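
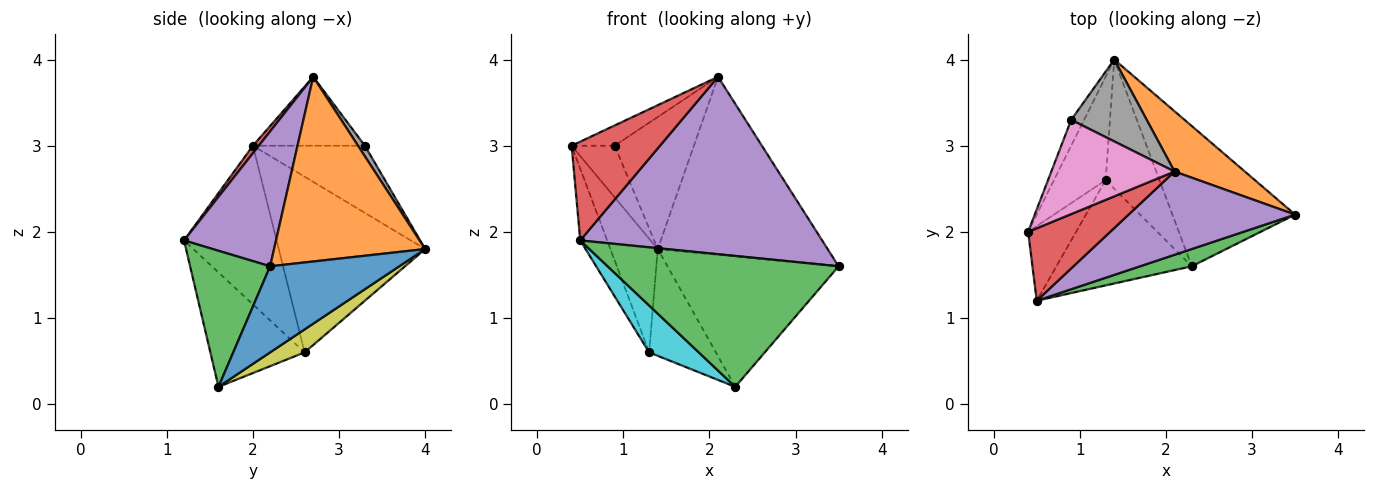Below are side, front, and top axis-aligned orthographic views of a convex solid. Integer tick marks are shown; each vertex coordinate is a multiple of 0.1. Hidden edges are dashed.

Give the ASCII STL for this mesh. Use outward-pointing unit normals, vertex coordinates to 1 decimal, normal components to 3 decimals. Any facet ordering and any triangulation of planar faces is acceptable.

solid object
 facet normal 0.457 0.606 -0.651
  outer loop
   vertex 2.3 1.6 0.2
   vertex 1.4 4.0 1.8
   vertex 3.5 2.2 1.6
  endloop
 endfacet
 facet normal 0.644 0.724 0.245
  outer loop
   vertex 2.1 2.7 3.8
   vertex 3.5 2.2 1.6
   vertex 1.4 4.0 1.8
  endloop
 endfacet
 facet normal 0.325 -0.938 0.123
  outer loop
   vertex 0.5 1.2 1.9
   vertex 2.3 1.6 0.2
   vertex 3.5 2.2 1.6
  endloop
 endfacet
 facet normal 0.054 -0.805 0.591
  outer loop
   vertex 0.5 1.2 1.9
   vertex 2.1 2.7 3.8
   vertex 0.4 2.0 3.0
  endloop
 endfacet
 facet normal 0.325 -0.856 0.402
  outer loop
   vertex 0.5 1.2 1.9
   vertex 3.5 2.2 1.6
   vertex 2.1 2.7 3.8
  endloop
 endfacet
 facet normal -0.919 0.353 -0.177
  outer loop
   vertex 0.9 3.3 3.0
   vertex 1.4 4.0 1.8
   vertex 0.4 2.0 3.0
  endloop
 endfacet
 facet normal -0.480 0.184 0.858
  outer loop
   vertex 0.9 3.3 3.0
   vertex 0.4 2.0 3.0
   vertex 2.1 2.7 3.8
  endloop
 endfacet
 facet normal 0.074 0.848 0.525
  outer loop
   vertex 0.9 3.3 3.0
   vertex 2.1 2.7 3.8
   vertex 1.4 4.0 1.8
  endloop
 endfacet
 facet normal 0.312 0.605 -0.732
  outer loop
   vertex 1.3 2.6 0.6
   vertex 1.4 4.0 1.8
   vertex 2.3 1.6 0.2
  endloop
 endfacet
 facet normal -0.611 -0.322 -0.723
  outer loop
   vertex 1.3 2.6 0.6
   vertex 2.3 1.6 0.2
   vertex 0.5 1.2 1.9
  endloop
 endfacet
 facet normal -0.916 0.296 -0.269
  outer loop
   vertex 1.3 2.6 0.6
   vertex 0.4 2.0 3.0
   vertex 1.4 4.0 1.8
  endloop
 endfacet
 facet normal -0.922 0.268 -0.279
  outer loop
   vertex 1.3 2.6 0.6
   vertex 0.5 1.2 1.9
   vertex 0.4 2.0 3.0
  endloop
 endfacet
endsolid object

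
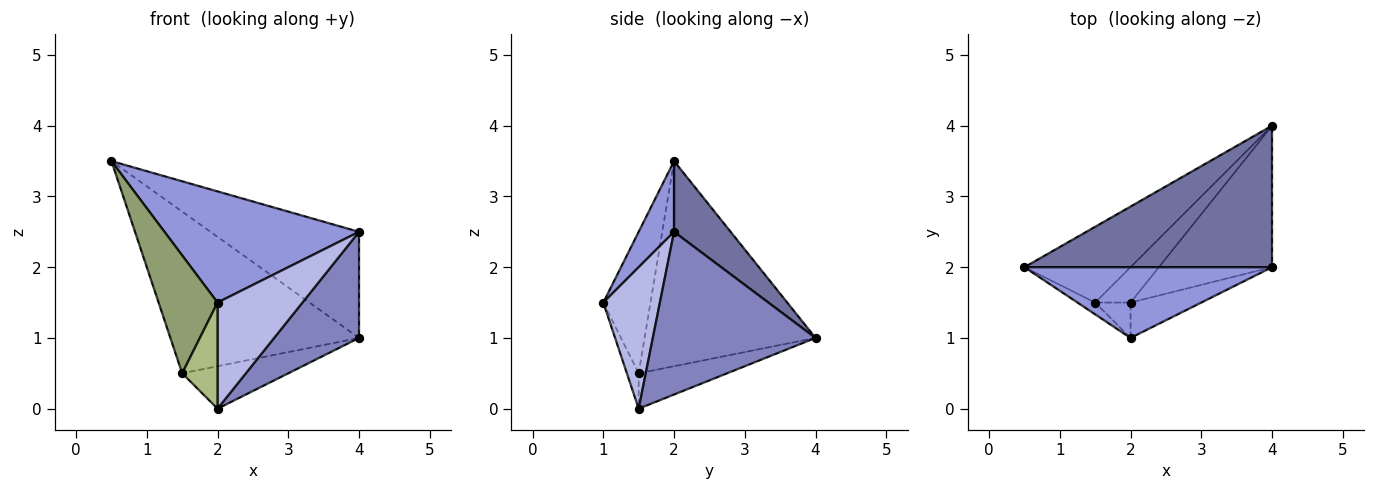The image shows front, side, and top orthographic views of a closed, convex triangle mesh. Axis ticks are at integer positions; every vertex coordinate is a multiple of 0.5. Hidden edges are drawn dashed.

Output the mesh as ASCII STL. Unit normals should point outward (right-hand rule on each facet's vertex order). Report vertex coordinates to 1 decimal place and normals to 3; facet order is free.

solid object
 facet normal 0.223 0.585 0.780
  outer loop
   vertex 4.0 4.0 1.0
   vertex 0.5 2.0 3.5
   vertex 4.0 2.0 2.5
  endloop
 endfacet
 facet normal 0.755 -0.394 -0.525
  outer loop
   vertex 2.0 1.5 0.0
   vertex 4.0 4.0 1.0
   vertex 4.0 2.0 2.5
  endloop
 endfacet
 facet normal 0.152 -0.834 0.531
  outer loop
   vertex 2.0 1.0 1.5
   vertex 4.0 2.0 2.5
   vertex 0.5 2.0 3.5
  endloop
 endfacet
 facet normal 0.535 -0.802 -0.267
  outer loop
   vertex 2.0 1.0 1.5
   vertex 2.0 1.5 0.0
   vertex 4.0 2.0 2.5
  endloop
 endfacet
 facet normal -0.623 -0.778 -0.078
  outer loop
   vertex 1.5 1.5 0.5
   vertex 2.0 1.0 1.5
   vertex 0.5 2.0 3.5
  endloop
 endfacet
 facet normal -0.302 -0.905 -0.302
  outer loop
   vertex 1.5 1.5 0.5
   vertex 2.0 1.5 0.0
   vertex 2.0 1.0 1.5
  endloop
 endfacet
 facet normal -0.634 0.700 -0.328
  outer loop
   vertex 1.5 1.5 0.5
   vertex 0.5 2.0 3.5
   vertex 4.0 4.0 1.0
  endloop
 endfacet
 facet normal -0.539 0.647 -0.539
  outer loop
   vertex 1.5 1.5 0.5
   vertex 4.0 4.0 1.0
   vertex 2.0 1.5 0.0
  endloop
 endfacet
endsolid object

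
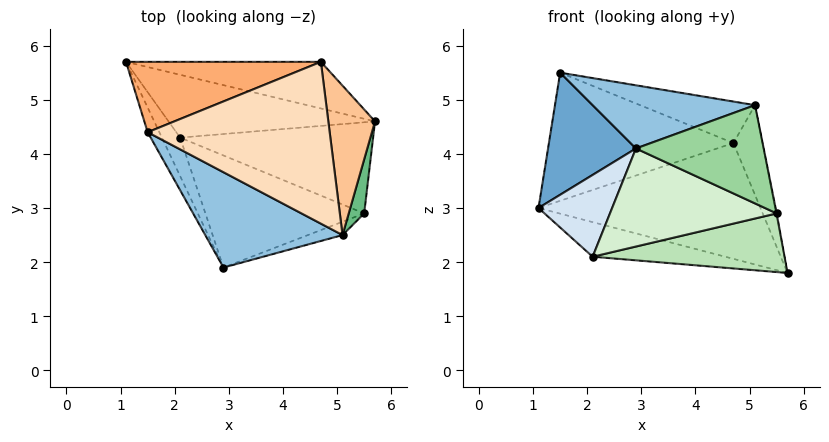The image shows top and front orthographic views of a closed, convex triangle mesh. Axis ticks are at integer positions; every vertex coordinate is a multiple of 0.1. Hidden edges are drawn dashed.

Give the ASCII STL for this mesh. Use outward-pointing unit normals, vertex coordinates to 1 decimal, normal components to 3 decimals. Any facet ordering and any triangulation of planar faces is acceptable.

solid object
 facet normal -0.890 -0.448 -0.090
  outer loop
   vertex 1.5 4.4 5.5
   vertex 1.1 5.7 3.0
   vertex 2.9 1.9 4.1
  endloop
 endfacet
 facet normal -0.151 -0.546 0.824
  outer loop
   vertex 5.1 2.5 4.9
   vertex 1.5 4.4 5.5
   vertex 2.9 1.9 4.1
  endloop
 endfacet
 facet normal -0.112 0.479 -0.870
  outer loop
   vertex 2.1 4.3 2.1
   vertex 1.1 5.7 3.0
   vertex 5.7 4.6 1.8
  endloop
 endfacet
 facet normal -0.855 -0.469 -0.221
  outer loop
   vertex 2.1 4.3 2.1
   vertex 2.9 1.9 4.1
   vertex 1.1 5.7 3.0
  endloop
 endfacet
 facet normal 0.123 0.921 -0.370
  outer loop
   vertex 4.7 5.7 4.2
   vertex 5.7 4.6 1.8
   vertex 1.1 5.7 3.0
  endloop
 endfacet
 facet normal -0.158 0.865 0.475
  outer loop
   vertex 4.7 5.7 4.2
   vertex 1.1 5.7 3.0
   vertex 1.5 4.4 5.5
  endloop
 endfacet
 facet normal 0.934 0.184 0.305
  outer loop
   vertex 4.7 5.7 4.2
   vertex 5.1 2.5 4.9
   vertex 5.7 4.6 1.8
  endloop
 endfacet
 facet normal 0.281 0.238 0.930
  outer loop
   vertex 4.7 5.7 4.2
   vertex 1.5 4.4 5.5
   vertex 5.1 2.5 4.9
  endloop
 endfacet
 facet normal 0.980 0.013 0.199
  outer loop
   vertex 5.5 2.9 2.9
   vertex 5.7 4.6 1.8
   vertex 5.1 2.5 4.9
  endloop
 endfacet
 facet normal 0.304 -0.944 -0.128
  outer loop
   vertex 5.5 2.9 2.9
   vertex 5.1 2.5 4.9
   vertex 2.9 1.9 4.1
  endloop
 endfacet
 facet normal -0.025 -0.541 -0.841
  outer loop
   vertex 5.5 2.9 2.9
   vertex 2.1 4.3 2.1
   vertex 5.7 4.6 1.8
  endloop
 endfacet
 facet normal -0.094 -0.656 -0.749
  outer loop
   vertex 5.5 2.9 2.9
   vertex 2.9 1.9 4.1
   vertex 2.1 4.3 2.1
  endloop
 endfacet
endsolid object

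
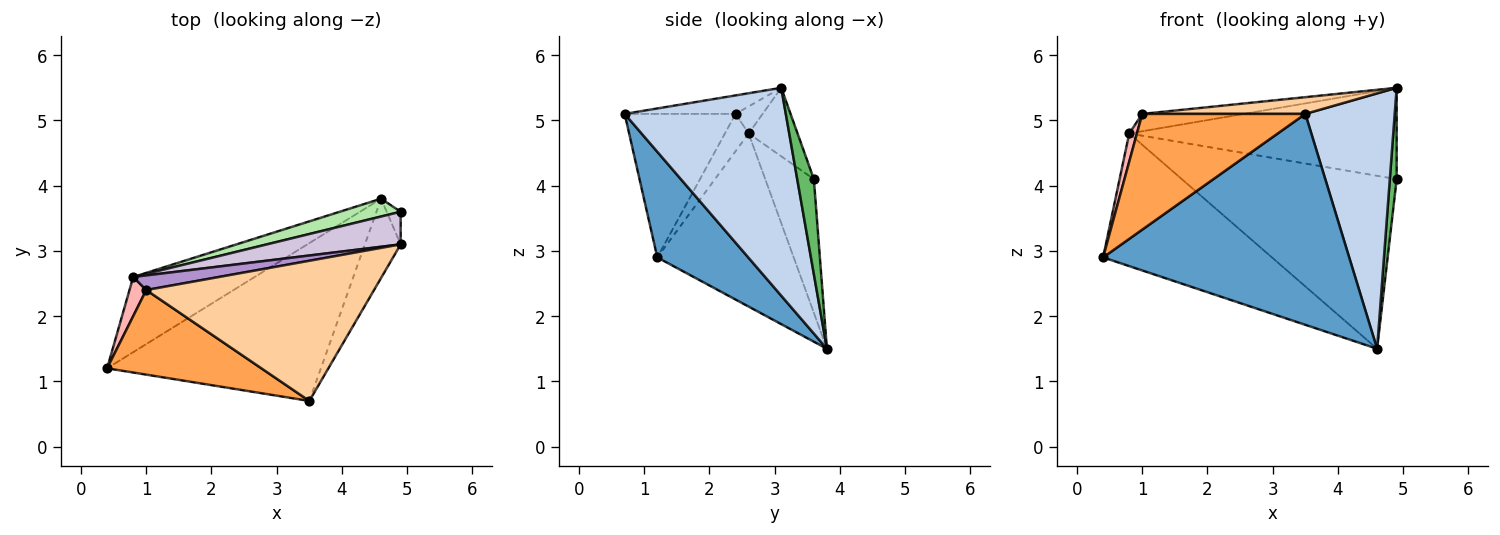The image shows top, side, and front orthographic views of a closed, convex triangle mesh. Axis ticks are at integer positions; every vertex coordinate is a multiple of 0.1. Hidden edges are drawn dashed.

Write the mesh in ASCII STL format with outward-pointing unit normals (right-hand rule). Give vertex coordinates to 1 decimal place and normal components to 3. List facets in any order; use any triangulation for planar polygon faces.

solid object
 facet normal 0.284 -0.768 -0.574
  outer loop
   vertex 4.6 3.8 1.5
   vertex 3.5 0.7 5.1
   vertex 0.4 1.2 2.9
  endloop
 endfacet
 facet normal 0.865 -0.480 -0.149
  outer loop
   vertex 4.6 3.8 1.5
   vertex 4.9 3.1 5.5
   vertex 3.5 0.7 5.1
  endloop
 endfacet
 facet normal -0.481 -0.708 0.517
  outer loop
   vertex 1.0 2.4 5.1
   vertex 0.4 1.2 2.9
   vertex 3.5 0.7 5.1
  endloop
 endfacet
 facet normal -0.080 -0.118 0.990
  outer loop
   vertex 1.0 2.4 5.1
   vertex 3.5 0.7 5.1
   vertex 4.9 3.1 5.5
  endloop
 endfacet
 facet normal 0.916 -0.377 -0.135
  outer loop
   vertex 4.9 3.6 4.1
   vertex 4.9 3.1 5.5
   vertex 4.6 3.8 1.5
  endloop
 endfacet
 facet normal -0.220 0.970 0.100
  outer loop
   vertex 0.8 2.6 4.8
   vertex 4.9 3.6 4.1
   vertex 4.6 3.8 1.5
  endloop
 endfacet
 facet normal -0.575 0.712 -0.403
  outer loop
   vertex 0.8 2.6 4.8
   vertex 4.6 3.8 1.5
   vertex 0.4 1.2 2.9
  endloop
 endfacet
 facet normal -0.874 -0.284 0.393
  outer loop
   vertex 0.8 2.6 4.8
   vertex 0.4 1.2 2.9
   vertex 1.0 2.4 5.1
  endloop
 endfacet
 facet normal -0.199 0.749 0.632
  outer loop
   vertex 0.8 2.6 4.8
   vertex 1.0 2.4 5.1
   vertex 4.9 3.1 5.5
  endloop
 endfacet
 facet normal -0.170 0.928 0.331
  outer loop
   vertex 0.8 2.6 4.8
   vertex 4.9 3.1 5.5
   vertex 4.9 3.6 4.1
  endloop
 endfacet
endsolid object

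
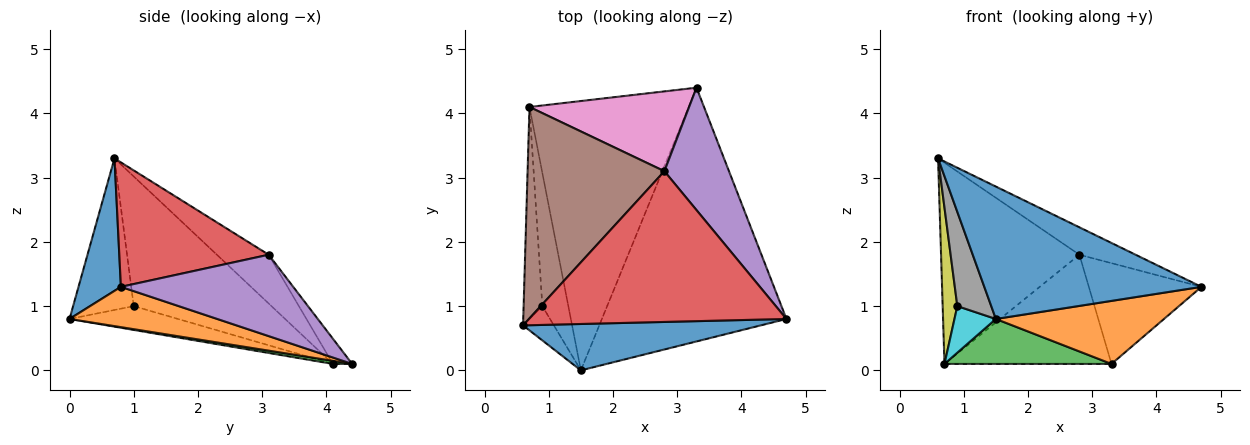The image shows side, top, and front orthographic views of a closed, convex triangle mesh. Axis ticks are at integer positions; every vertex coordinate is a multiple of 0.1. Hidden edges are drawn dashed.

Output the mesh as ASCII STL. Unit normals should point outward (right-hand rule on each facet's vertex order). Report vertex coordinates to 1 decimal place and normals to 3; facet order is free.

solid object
 facet normal 0.181 -0.928 0.325
  outer loop
   vertex 1.5 0.0 0.8
   vertex 4.7 0.8 1.3
   vertex 0.6 0.7 3.3
  endloop
 endfacet
 facet normal 0.207 -0.236 -0.949
  outer loop
   vertex 1.5 0.0 0.8
   vertex 3.3 4.4 0.1
   vertex 4.7 0.8 1.3
  endloop
 endfacet
 facet normal 0.019 -0.165 -0.986
  outer loop
   vertex 0.7 4.1 0.1
   vertex 3.3 4.4 0.1
   vertex 1.5 0.0 0.8
  endloop
 endfacet
 facet normal 0.429 0.162 0.888
  outer loop
   vertex 2.8 3.1 1.8
   vertex 0.6 0.7 3.3
   vertex 4.7 0.8 1.3
  endloop
 endfacet
 facet normal 0.697 0.456 0.553
  outer loop
   vertex 2.8 3.1 1.8
   vertex 4.7 0.8 1.3
   vertex 3.3 4.4 0.1
  endloop
 endfacet
 facet normal -0.250 0.667 0.701
  outer loop
   vertex 2.8 3.1 1.8
   vertex 0.7 4.1 0.1
   vertex 0.6 0.7 3.3
  endloop
 endfacet
 facet normal -0.093 0.804 0.587
  outer loop
   vertex 2.8 3.1 1.8
   vertex 3.3 4.4 0.1
   vertex 0.7 4.1 0.1
  endloop
 endfacet
 facet normal -0.859 -0.481 -0.175
  outer loop
   vertex 0.9 1.0 1.0
   vertex 1.5 0.0 0.8
   vertex 0.6 0.7 3.3
  endloop
 endfacet
 facet normal -0.984 -0.105 -0.142
  outer loop
   vertex 0.9 1.0 1.0
   vertex 0.6 0.7 3.3
   vertex 0.7 4.1 0.1
  endloop
 endfacet
 facet normal -0.654 -0.250 -0.714
  outer loop
   vertex 0.9 1.0 1.0
   vertex 0.7 4.1 0.1
   vertex 1.5 0.0 0.8
  endloop
 endfacet
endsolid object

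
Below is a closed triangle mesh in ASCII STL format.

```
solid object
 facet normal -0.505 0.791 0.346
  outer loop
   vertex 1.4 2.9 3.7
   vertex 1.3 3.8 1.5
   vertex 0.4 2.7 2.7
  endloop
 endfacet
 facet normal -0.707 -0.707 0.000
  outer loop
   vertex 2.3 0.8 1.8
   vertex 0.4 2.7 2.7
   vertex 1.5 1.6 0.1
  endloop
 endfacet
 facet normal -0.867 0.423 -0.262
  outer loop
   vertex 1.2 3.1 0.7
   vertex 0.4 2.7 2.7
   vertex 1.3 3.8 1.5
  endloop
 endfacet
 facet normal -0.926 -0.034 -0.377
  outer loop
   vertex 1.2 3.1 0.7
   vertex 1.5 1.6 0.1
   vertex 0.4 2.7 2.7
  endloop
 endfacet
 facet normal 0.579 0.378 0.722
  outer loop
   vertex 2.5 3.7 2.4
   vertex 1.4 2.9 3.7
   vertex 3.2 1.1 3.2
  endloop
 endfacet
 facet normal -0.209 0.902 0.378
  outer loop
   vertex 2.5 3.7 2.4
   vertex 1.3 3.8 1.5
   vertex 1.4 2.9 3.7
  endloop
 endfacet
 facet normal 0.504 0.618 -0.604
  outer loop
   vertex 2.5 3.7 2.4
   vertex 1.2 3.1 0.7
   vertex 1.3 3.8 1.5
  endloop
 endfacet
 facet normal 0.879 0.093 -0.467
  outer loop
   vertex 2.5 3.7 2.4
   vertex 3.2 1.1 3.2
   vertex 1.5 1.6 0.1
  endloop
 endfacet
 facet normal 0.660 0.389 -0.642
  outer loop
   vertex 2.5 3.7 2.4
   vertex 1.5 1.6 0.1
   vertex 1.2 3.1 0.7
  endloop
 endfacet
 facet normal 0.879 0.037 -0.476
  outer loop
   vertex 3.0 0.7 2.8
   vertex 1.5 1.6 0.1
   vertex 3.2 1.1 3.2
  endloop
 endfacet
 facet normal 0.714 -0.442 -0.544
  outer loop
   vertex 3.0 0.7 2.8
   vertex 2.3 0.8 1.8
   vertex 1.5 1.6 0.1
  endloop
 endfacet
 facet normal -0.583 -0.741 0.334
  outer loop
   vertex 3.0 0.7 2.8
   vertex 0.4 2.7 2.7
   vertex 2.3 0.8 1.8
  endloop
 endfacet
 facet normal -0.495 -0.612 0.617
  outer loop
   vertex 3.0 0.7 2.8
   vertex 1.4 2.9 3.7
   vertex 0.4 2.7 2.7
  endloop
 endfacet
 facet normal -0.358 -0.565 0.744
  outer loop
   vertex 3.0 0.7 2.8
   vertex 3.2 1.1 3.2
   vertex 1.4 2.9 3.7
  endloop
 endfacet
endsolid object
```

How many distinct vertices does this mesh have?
9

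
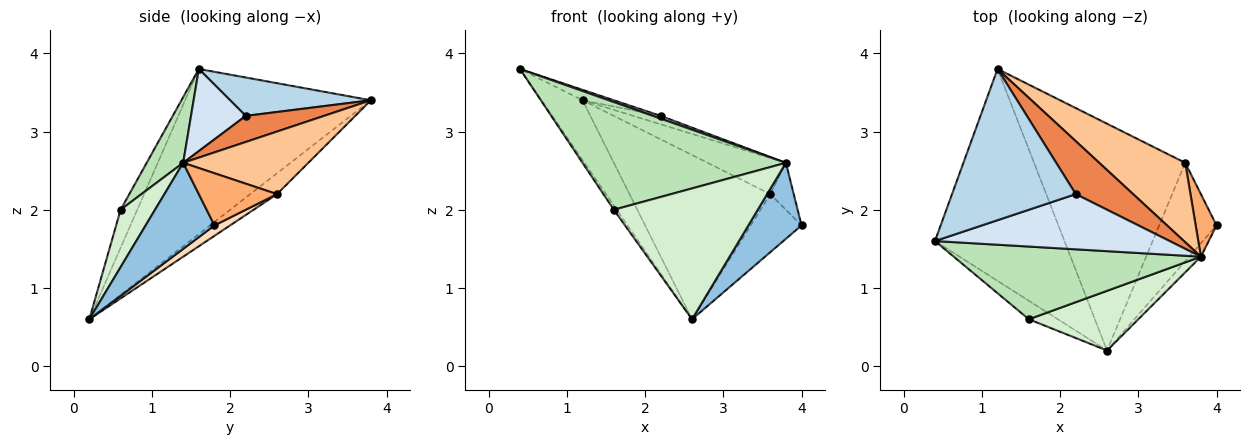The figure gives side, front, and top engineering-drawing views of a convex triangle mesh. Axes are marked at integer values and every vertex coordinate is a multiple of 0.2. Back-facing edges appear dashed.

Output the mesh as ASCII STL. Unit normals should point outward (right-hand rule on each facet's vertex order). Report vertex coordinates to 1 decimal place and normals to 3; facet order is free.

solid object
 facet normal -0.775 0.171 -0.608
  outer loop
   vertex 2.6 0.2 0.6
   vertex 0.4 1.6 3.8
   vertex 1.2 3.8 3.4
  endloop
 endfacet
 facet normal 0.787 -0.608 -0.107
  outer loop
   vertex 3.8 1.4 2.6
   vertex 2.6 0.2 0.6
   vertex 4.0 1.8 1.8
  endloop
 endfacet
 facet normal 0.296 0.066 0.953
  outer loop
   vertex 2.2 2.2 3.2
   vertex 1.2 3.8 3.4
   vertex 0.4 1.6 3.8
  endloop
 endfacet
 facet normal 0.330 -0.047 0.943
  outer loop
   vertex 2.2 2.2 3.2
   vertex 0.4 1.6 3.8
   vertex 3.8 1.4 2.6
  endloop
 endfacet
 facet normal 0.410 0.143 0.901
  outer loop
   vertex 2.2 2.2 3.2
   vertex 3.8 1.4 2.6
   vertex 1.2 3.8 3.4
  endloop
 endfacet
 facet normal 0.894 0.268 0.358
  outer loop
   vertex 3.6 2.6 2.2
   vertex 3.8 1.4 2.6
   vertex 4.0 1.8 1.8
  endloop
 endfacet
 facet normal 0.552 0.345 0.759
  outer loop
   vertex 3.6 2.6 2.2
   vertex 1.2 3.8 3.4
   vertex 3.8 1.4 2.6
  endloop
 endfacet
 facet normal 0.155 0.503 -0.851
  outer loop
   vertex 3.6 2.6 2.2
   vertex 4.0 1.8 1.8
   vertex 2.6 0.2 0.6
  endloop
 endfacet
 facet normal -0.111 0.583 -0.805
  outer loop
   vertex 3.6 2.6 2.2
   vertex 2.6 0.2 0.6
   vertex 1.2 3.8 3.4
  endloop
 endfacet
 facet normal -0.787 0.139 -0.602
  outer loop
   vertex 1.6 0.6 2.0
   vertex 0.4 1.6 3.8
   vertex 2.6 0.2 0.6
  endloop
 endfacet
 facet normal 0.147 -0.820 0.554
  outer loop
   vertex 1.6 0.6 2.0
   vertex 3.8 1.4 2.6
   vertex 0.4 1.6 3.8
  endloop
 endfacet
 facet normal 0.213 -0.889 0.406
  outer loop
   vertex 1.6 0.6 2.0
   vertex 2.6 0.2 0.6
   vertex 3.8 1.4 2.6
  endloop
 endfacet
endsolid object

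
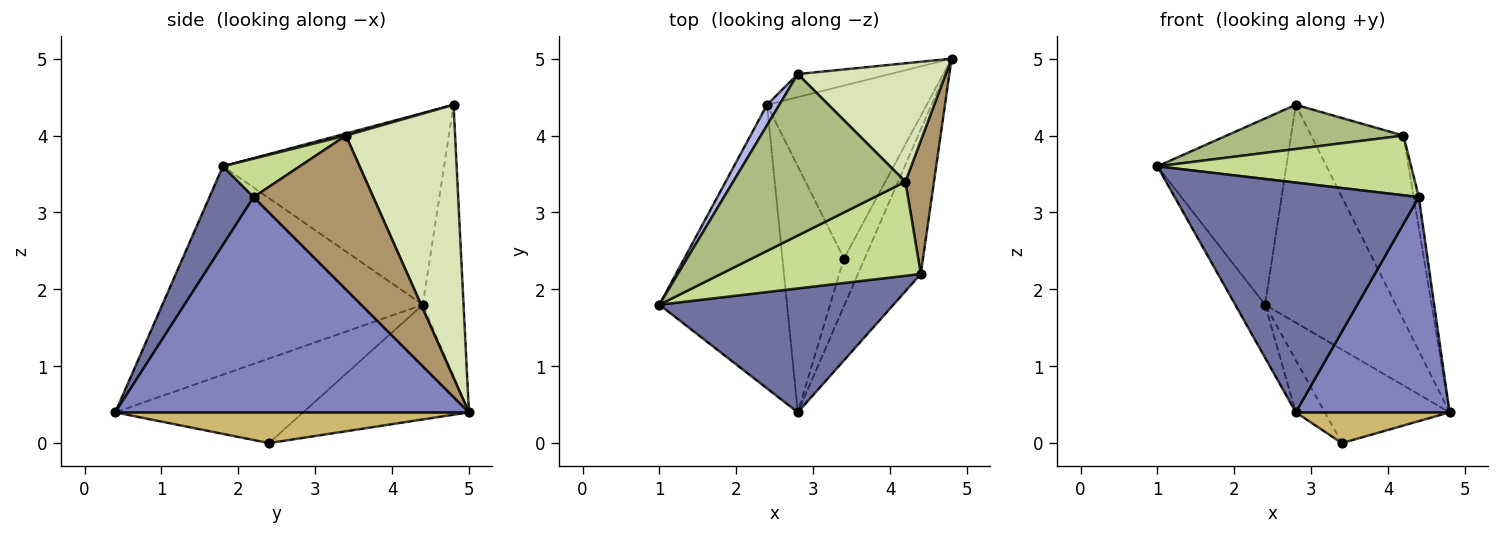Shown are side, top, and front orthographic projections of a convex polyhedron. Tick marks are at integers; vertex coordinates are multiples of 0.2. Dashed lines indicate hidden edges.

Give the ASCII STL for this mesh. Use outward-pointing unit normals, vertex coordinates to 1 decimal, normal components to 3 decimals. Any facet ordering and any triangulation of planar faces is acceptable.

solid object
 facet normal 0.157 -0.869 0.469
  outer loop
   vertex 4.4 2.2 3.2
   vertex 1.0 1.8 3.6
   vertex 2.8 0.4 0.4
  endloop
 endfacet
 facet normal 0.886 -0.385 -0.259
  outer loop
   vertex 4.4 2.2 3.2
   vertex 2.8 0.4 0.4
   vertex 4.8 5.0 0.4
  endloop
 endfacet
 facet normal -0.849 0.097 -0.520
  outer loop
   vertex 2.4 4.4 1.8
   vertex 2.8 0.4 0.4
   vertex 1.0 1.8 3.6
  endloop
 endfacet
 facet normal -0.863 0.503 0.055
  outer loop
   vertex 2.4 4.4 1.8
   vertex 1.0 1.8 3.6
   vertex 2.8 4.8 4.4
  endloop
 endfacet
 facet normal -0.296 0.950 -0.101
  outer loop
   vertex 2.4 4.4 1.8
   vertex 2.8 4.8 4.4
   vertex 4.8 5.0 0.4
  endloop
 endfacet
 facet normal 0.011 -0.264 0.964
  outer loop
   vertex 4.2 3.4 4.0
   vertex 2.8 4.8 4.4
   vertex 1.0 1.8 3.6
  endloop
 endfacet
 facet normal 0.160 -0.529 0.833
  outer loop
   vertex 4.2 3.4 4.0
   vertex 1.0 1.8 3.6
   vertex 4.4 2.2 3.2
  endloop
 endfacet
 facet normal 0.706 0.596 0.383
  outer loop
   vertex 4.2 3.4 4.0
   vertex 4.8 5.0 0.4
   vertex 2.8 4.8 4.4
  endloop
 endfacet
 facet normal 0.982 0.042 0.182
  outer loop
   vertex 4.2 3.4 4.0
   vertex 4.4 2.2 3.2
   vertex 4.8 5.0 0.4
  endloop
 endfacet
 facet normal 0.780 -0.339 -0.526
  outer loop
   vertex 3.4 2.4 0.0
   vertex 4.8 5.0 0.4
   vertex 2.8 0.4 0.4
  endloop
 endfacet
 facet normal -0.534 0.402 -0.744
  outer loop
   vertex 3.4 2.4 0.0
   vertex 2.4 4.4 1.8
   vertex 4.8 5.0 0.4
  endloop
 endfacet
 facet normal -0.802 0.124 -0.584
  outer loop
   vertex 3.4 2.4 0.0
   vertex 2.8 0.4 0.4
   vertex 2.4 4.4 1.8
  endloop
 endfacet
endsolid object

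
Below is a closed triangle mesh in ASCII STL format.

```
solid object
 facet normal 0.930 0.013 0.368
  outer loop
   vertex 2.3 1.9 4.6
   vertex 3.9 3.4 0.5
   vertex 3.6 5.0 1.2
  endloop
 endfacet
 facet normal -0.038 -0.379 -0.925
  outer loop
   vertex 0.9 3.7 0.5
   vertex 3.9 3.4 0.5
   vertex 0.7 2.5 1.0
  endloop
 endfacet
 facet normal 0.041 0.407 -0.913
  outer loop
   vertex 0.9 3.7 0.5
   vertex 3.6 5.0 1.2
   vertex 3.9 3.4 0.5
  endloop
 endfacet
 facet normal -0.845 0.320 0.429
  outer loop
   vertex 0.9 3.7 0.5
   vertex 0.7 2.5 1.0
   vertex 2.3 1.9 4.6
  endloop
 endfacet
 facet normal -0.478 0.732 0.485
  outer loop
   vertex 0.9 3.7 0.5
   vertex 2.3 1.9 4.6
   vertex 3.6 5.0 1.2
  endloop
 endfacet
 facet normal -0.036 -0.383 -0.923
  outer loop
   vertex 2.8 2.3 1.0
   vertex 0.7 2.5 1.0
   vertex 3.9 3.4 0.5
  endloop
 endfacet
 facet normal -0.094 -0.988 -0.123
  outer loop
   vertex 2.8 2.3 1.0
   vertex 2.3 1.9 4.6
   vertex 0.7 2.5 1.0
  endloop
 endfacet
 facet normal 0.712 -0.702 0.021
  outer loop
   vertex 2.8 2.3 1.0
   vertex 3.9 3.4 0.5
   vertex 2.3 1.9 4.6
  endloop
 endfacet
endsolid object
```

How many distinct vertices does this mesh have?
6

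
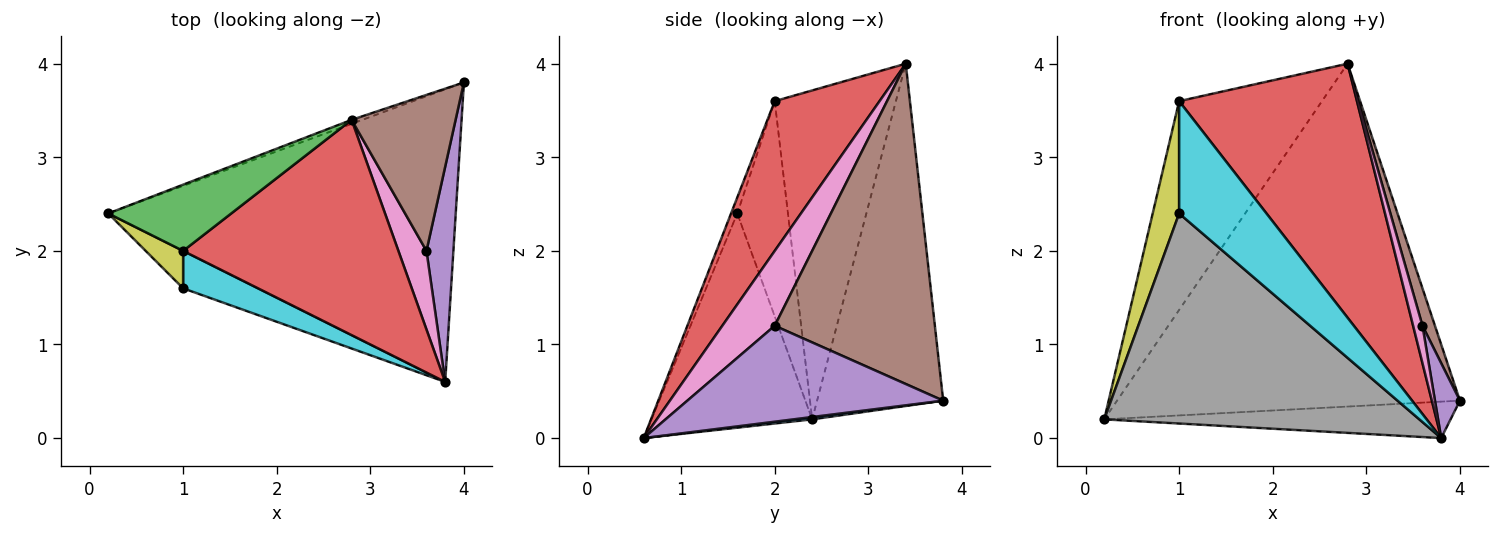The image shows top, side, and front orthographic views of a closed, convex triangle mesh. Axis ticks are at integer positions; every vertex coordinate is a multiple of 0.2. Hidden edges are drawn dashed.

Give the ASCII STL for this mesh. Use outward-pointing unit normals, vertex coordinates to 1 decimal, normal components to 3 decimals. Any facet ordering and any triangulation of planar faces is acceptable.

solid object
 facet normal 0.007 0.124 -0.992
  outer loop
   vertex 3.8 0.6 0.0
   vertex 0.2 2.4 0.2
   vertex 4.0 3.8 0.4
  endloop
 endfacet
 facet normal -0.345 0.938 -0.011
  outer loop
   vertex 2.8 3.4 4.0
   vertex 4.0 3.8 0.4
   vertex 0.2 2.4 0.2
  endloop
 endfacet
 facet normal -0.629 0.741 0.235
  outer loop
   vertex 1.0 2.0 3.6
   vertex 2.8 3.4 4.0
   vertex 0.2 2.4 0.2
  endloop
 endfacet
 facet normal 0.410 -0.696 0.590
  outer loop
   vertex 1.0 2.0 3.6
   vertex 3.8 0.6 0.0
   vertex 2.8 3.4 4.0
  endloop
 endfacet
 facet normal 0.959 -0.094 0.269
  outer loop
   vertex 3.6 2.0 1.2
   vertex 3.8 0.6 0.0
   vertex 4.0 3.8 0.4
  endloop
 endfacet
 facet normal 0.949 -0.074 0.308
  outer loop
   vertex 3.6 2.0 1.2
   vertex 4.0 3.8 0.4
   vertex 2.8 3.4 4.0
  endloop
 endfacet
 facet normal 0.924 -0.165 0.346
  outer loop
   vertex 3.6 2.0 1.2
   vertex 2.8 3.4 4.0
   vertex 3.8 0.6 0.0
  endloop
 endfacet
 facet normal -0.449 -0.880 -0.157
  outer loop
   vertex 1.0 1.6 2.4
   vertex 0.2 2.4 0.2
   vertex 3.8 0.6 0.0
  endloop
 endfacet
 facet normal -0.876 -0.457 0.152
  outer loop
   vertex 1.0 1.6 2.4
   vertex 1.0 2.0 3.6
   vertex 0.2 2.4 0.2
  endloop
 endfacet
 facet normal -0.068 -0.947 0.316
  outer loop
   vertex 1.0 1.6 2.4
   vertex 3.8 0.6 0.0
   vertex 1.0 2.0 3.6
  endloop
 endfacet
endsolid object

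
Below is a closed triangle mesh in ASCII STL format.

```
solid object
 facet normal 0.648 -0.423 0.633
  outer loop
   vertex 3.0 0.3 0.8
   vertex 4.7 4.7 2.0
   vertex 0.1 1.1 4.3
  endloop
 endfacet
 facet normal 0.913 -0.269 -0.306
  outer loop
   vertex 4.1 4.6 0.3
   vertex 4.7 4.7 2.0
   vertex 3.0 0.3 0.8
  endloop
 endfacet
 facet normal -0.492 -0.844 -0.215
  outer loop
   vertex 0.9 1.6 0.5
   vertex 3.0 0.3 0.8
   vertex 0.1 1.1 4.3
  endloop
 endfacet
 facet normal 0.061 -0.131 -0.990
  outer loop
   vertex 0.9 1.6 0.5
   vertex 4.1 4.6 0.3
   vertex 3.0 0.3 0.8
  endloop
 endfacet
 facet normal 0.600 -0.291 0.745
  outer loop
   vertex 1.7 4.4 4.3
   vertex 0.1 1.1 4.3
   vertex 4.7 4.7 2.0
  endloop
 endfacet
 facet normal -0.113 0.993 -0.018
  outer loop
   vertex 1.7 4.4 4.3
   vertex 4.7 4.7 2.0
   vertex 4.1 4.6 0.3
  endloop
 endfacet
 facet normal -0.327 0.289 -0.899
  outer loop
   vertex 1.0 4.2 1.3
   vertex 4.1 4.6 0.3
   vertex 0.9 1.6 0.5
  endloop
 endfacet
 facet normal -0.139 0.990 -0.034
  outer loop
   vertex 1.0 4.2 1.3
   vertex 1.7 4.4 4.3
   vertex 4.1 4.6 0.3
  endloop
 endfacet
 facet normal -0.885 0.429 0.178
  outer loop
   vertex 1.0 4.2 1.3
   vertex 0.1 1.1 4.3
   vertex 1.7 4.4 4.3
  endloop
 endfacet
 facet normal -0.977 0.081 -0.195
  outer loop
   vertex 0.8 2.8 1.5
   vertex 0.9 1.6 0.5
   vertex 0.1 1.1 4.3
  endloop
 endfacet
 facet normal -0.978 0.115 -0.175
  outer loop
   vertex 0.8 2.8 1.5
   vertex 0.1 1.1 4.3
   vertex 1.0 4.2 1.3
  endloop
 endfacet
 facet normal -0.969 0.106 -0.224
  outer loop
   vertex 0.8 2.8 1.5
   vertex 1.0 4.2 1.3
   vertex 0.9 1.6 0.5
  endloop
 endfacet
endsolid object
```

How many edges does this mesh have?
18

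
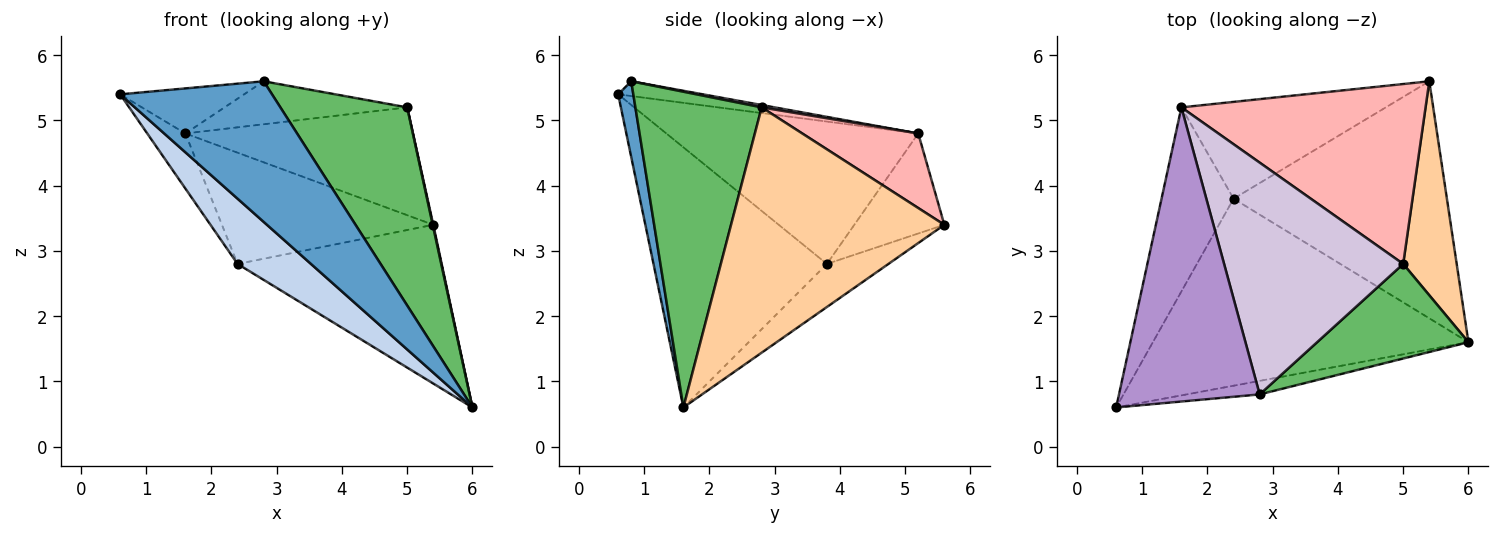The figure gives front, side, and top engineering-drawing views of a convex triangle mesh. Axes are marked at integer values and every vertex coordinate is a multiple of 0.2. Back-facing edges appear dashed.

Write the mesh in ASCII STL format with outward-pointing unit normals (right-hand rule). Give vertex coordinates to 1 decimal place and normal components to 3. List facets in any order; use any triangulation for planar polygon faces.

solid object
 facet normal 0.099 -0.991 -0.095
  outer loop
   vertex 2.8 0.8 5.6
   vertex 0.6 0.6 5.4
   vertex 6.0 1.6 0.6
  endloop
 endfacet
 facet normal -0.614 -0.260 -0.745
  outer loop
   vertex 2.4 3.8 2.8
   vertex 6.0 1.6 0.6
   vertex 0.6 0.6 5.4
  endloop
 endfacet
 facet normal -0.165 0.549 -0.819
  outer loop
   vertex 2.4 3.8 2.8
   vertex 5.4 5.6 3.4
   vertex 6.0 1.6 0.6
  endloop
 endfacet
 facet normal 0.977 -0.003 0.213
  outer loop
   vertex 5.0 2.8 5.2
   vertex 6.0 1.6 0.6
   vertex 5.4 5.6 3.4
  endloop
 endfacet
 facet normal 0.668 -0.671 0.320
  outer loop
   vertex 5.0 2.8 5.2
   vertex 2.8 0.8 5.6
   vertex 6.0 1.6 0.6
  endloop
 endfacet
 facet normal -0.884 0.134 -0.447
  outer loop
   vertex 1.6 5.2 4.8
   vertex 2.4 3.8 2.8
   vertex 0.6 0.6 5.4
  endloop
 endfacet
 facet normal -0.306 0.718 -0.625
  outer loop
   vertex 1.6 5.2 4.8
   vertex 5.4 5.6 3.4
   vertex 2.4 3.8 2.8
  endloop
 endfacet
 facet normal 0.253 0.497 0.830
  outer loop
   vertex 1.6 5.2 4.8
   vertex 5.0 2.8 5.2
   vertex 5.4 5.6 3.4
  endloop
 endfacet
 facet normal -0.103 0.151 0.983
  outer loop
   vertex 1.6 5.2 4.8
   vertex 0.6 0.6 5.4
   vertex 2.8 0.8 5.6
  endloop
 endfacet
 facet normal 0.013 0.182 0.983
  outer loop
   vertex 1.6 5.2 4.8
   vertex 2.8 0.8 5.6
   vertex 5.0 2.8 5.2
  endloop
 endfacet
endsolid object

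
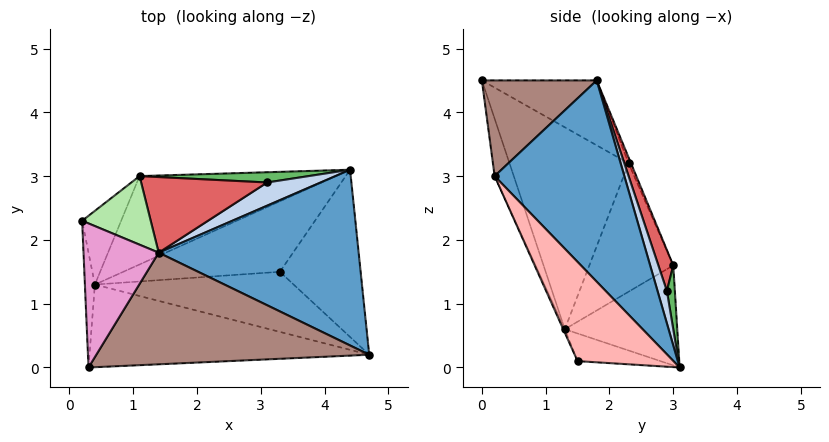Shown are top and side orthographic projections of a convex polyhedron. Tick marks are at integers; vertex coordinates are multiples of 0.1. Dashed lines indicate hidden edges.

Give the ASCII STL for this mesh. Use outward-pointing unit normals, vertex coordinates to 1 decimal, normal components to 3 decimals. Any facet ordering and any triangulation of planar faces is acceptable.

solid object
 facet normal 0.553 0.626 0.550
  outer loop
   vertex 1.4 1.8 4.5
   vertex 4.7 0.2 3.0
   vertex 4.4 3.1 0.0
  endloop
 endfacet
 facet normal 0.255 0.870 0.422
  outer loop
   vertex 3.1 2.9 1.2
   vertex 1.4 1.8 4.5
   vertex 4.4 3.1 0.0
  endloop
 endfacet
 facet normal -0.833 0.492 -0.253
  outer loop
   vertex 1.1 3.0 1.6
   vertex 0.4 1.3 0.6
   vertex 0.2 2.3 3.2
  endloop
 endfacet
 facet normal -0.370 0.579 -0.726
  outer loop
   vertex 1.1 3.0 1.6
   vertex 4.4 3.1 0.0
   vertex 0.4 1.3 0.6
  endloop
 endfacet
 facet normal 0.102 0.957 0.270
  outer loop
   vertex 1.1 3.0 1.6
   vertex 3.1 2.9 1.2
   vertex 4.4 3.1 0.0
  endloop
 endfacet
 facet normal -0.033 0.922 0.385
  outer loop
   vertex 1.1 3.0 1.6
   vertex 0.2 2.3 3.2
   vertex 1.4 1.8 4.5
  endloop
 endfacet
 facet normal 0.120 0.922 0.369
  outer loop
   vertex 1.1 3.0 1.6
   vertex 1.4 1.8 4.5
   vertex 3.1 2.9 1.2
  endloop
 endfacet
 facet normal 0.673 -0.497 -0.548
  outer loop
   vertex 3.3 1.5 0.1
   vertex 4.4 3.1 0.0
   vertex 4.7 0.2 3.0
  endloop
 endfacet
 facet normal -0.007 -0.914 -0.406
  outer loop
   vertex 3.3 1.5 0.1
   vertex 4.7 0.2 3.0
   vertex 0.4 1.3 0.6
  endloop
 endfacet
 facet normal -0.173 0.058 -0.983
  outer loop
   vertex 3.3 1.5 0.1
   vertex 0.4 1.3 0.6
   vertex 4.4 3.1 0.0
  endloop
 endfacet
 facet normal 0.324 -0.198 0.925
  outer loop
   vertex 0.3 0.0 4.5
   vertex 4.7 0.2 3.0
   vertex 1.4 1.8 4.5
  endloop
 endfacet
 facet normal -0.065 -0.946 -0.317
  outer loop
   vertex 0.3 0.0 4.5
   vertex 0.4 1.3 0.6
   vertex 4.7 0.2 3.0
  endloop
 endfacet
 facet normal -0.607 0.371 0.703
  outer loop
   vertex 0.3 0.0 4.5
   vertex 1.4 1.8 4.5
   vertex 0.2 2.3 3.2
  endloop
 endfacet
 facet normal -0.996 -0.071 -0.049
  outer loop
   vertex 0.3 0.0 4.5
   vertex 0.2 2.3 3.2
   vertex 0.4 1.3 0.6
  endloop
 endfacet
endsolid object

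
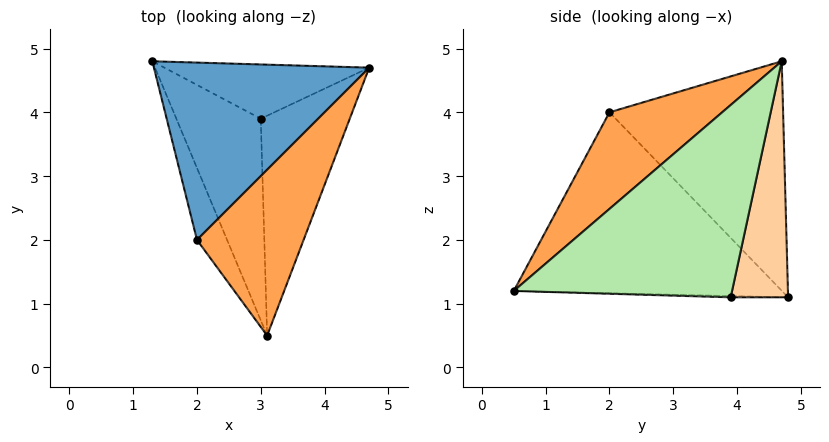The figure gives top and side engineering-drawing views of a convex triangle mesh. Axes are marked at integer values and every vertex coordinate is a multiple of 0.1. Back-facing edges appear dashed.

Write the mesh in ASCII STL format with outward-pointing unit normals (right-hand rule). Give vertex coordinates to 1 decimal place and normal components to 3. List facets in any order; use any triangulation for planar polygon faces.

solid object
 facet normal -0.645 0.466 0.606
  outer loop
   vertex 2.0 2.0 4.0
   vertex 4.7 4.7 4.8
   vertex 1.3 4.8 1.1
  endloop
 endfacet
 facet normal -0.911 -0.385 -0.152
  outer loop
   vertex 2.0 2.0 4.0
   vertex 1.3 4.8 1.1
   vertex 3.1 0.5 1.2
  endloop
 endfacet
 facet normal 0.501 -0.665 0.553
  outer loop
   vertex 2.0 2.0 4.0
   vertex 3.1 0.5 1.2
   vertex 4.7 4.7 4.8
  endloop
 endfacet
 facet normal 0.434 0.819 -0.376
  outer loop
   vertex 3.0 3.9 1.1
   vertex 1.3 4.8 1.1
   vertex 4.7 4.7 4.8
  endloop
 endfacet
 facet normal -0.016 -0.030 -0.999
  outer loop
   vertex 3.0 3.9 1.1
   vertex 3.1 0.5 1.2
   vertex 1.3 4.8 1.1
  endloop
 endfacet
 facet normal 0.907 0.014 -0.420
  outer loop
   vertex 3.0 3.9 1.1
   vertex 4.7 4.7 4.8
   vertex 3.1 0.5 1.2
  endloop
 endfacet
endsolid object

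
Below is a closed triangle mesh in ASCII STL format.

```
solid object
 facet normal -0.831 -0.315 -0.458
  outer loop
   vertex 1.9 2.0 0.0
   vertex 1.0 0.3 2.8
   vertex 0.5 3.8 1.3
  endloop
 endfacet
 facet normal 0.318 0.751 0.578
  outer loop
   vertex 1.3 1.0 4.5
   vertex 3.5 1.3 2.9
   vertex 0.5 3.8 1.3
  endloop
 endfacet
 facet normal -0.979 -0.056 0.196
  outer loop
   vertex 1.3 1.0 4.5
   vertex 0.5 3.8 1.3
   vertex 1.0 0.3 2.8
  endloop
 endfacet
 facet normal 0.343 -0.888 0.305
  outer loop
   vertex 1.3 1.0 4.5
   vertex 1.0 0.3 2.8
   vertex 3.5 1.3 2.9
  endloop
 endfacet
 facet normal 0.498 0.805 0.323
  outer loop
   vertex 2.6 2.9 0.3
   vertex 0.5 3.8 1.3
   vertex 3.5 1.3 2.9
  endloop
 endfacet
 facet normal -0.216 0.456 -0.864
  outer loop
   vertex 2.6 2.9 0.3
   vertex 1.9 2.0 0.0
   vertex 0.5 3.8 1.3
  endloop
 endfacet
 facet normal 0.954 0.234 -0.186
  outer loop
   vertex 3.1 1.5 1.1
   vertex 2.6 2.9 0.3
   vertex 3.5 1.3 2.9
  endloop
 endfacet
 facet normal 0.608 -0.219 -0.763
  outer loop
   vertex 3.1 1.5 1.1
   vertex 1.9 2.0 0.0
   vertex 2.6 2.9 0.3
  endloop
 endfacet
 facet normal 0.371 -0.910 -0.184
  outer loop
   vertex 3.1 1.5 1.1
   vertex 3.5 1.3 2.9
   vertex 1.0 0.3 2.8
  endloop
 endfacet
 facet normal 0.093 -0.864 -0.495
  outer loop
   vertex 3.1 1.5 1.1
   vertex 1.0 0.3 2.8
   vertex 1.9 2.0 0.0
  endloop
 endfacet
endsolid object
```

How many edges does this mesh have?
15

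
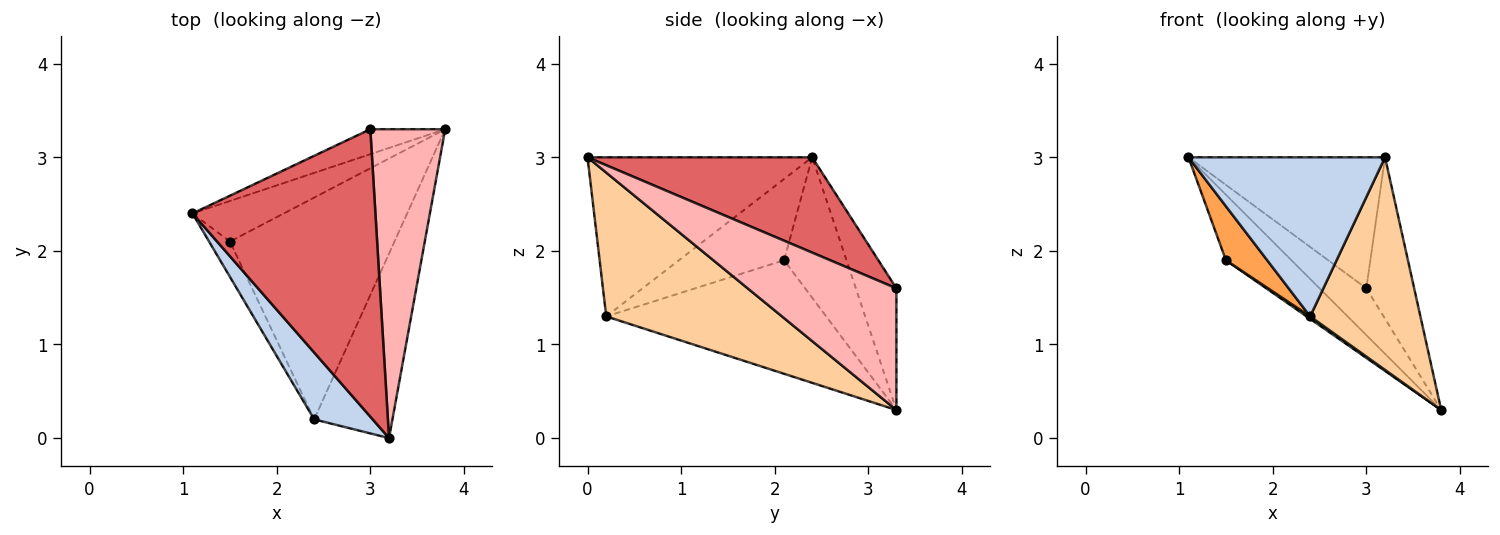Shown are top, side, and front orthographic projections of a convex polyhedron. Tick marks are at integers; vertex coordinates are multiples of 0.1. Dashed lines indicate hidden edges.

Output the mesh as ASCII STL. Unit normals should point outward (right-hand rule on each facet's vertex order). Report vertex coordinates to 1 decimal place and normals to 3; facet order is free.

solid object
 facet normal -0.629 0.661 -0.409
  outer loop
   vertex 1.5 2.1 1.9
   vertex 1.1 2.4 3.0
   vertex 3.8 3.3 0.3
  endloop
 endfacet
 facet normal -0.725 -0.635 0.267
  outer loop
   vertex 2.4 0.2 1.3
   vertex 3.2 0.0 3.0
   vertex 1.1 2.4 3.0
  endloop
 endfacet
 facet normal -0.905 -0.356 -0.232
  outer loop
   vertex 2.4 0.2 1.3
   vertex 1.1 2.4 3.0
   vertex 1.5 2.1 1.9
  endloop
 endfacet
 facet normal 0.769 -0.483 -0.419
  outer loop
   vertex 2.4 0.2 1.3
   vertex 3.8 3.3 0.3
   vertex 3.2 0.0 3.0
  endloop
 endfacet
 facet normal -0.568 -0.009 -0.823
  outer loop
   vertex 2.4 0.2 1.3
   vertex 1.5 2.1 1.9
   vertex 3.8 3.3 0.3
  endloop
 endfacet
 facet normal -0.607 0.701 -0.374
  outer loop
   vertex 3.0 3.3 1.6
   vertex 3.8 3.3 0.3
   vertex 1.1 2.4 3.0
  endloop
 endfacet
 facet normal 0.428 0.375 0.822
  outer loop
   vertex 3.0 3.3 1.6
   vertex 1.1 2.4 3.0
   vertex 3.2 0.0 3.0
  endloop
 endfacet
 facet normal 0.821 0.264 0.505
  outer loop
   vertex 3.0 3.3 1.6
   vertex 3.2 0.0 3.0
   vertex 3.8 3.3 0.3
  endloop
 endfacet
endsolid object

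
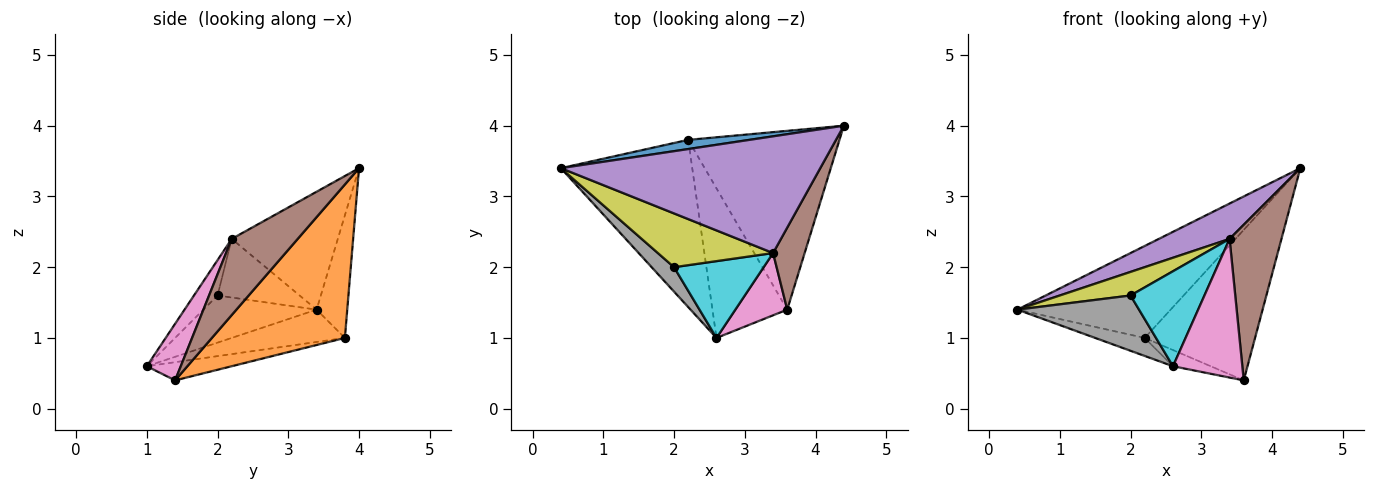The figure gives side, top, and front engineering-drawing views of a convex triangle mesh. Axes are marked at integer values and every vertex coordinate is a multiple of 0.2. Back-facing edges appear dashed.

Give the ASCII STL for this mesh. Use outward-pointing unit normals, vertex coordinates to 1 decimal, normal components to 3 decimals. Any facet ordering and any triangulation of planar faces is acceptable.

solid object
 facet normal -0.195 0.976 0.098
  outer loop
   vertex 2.2 3.8 1.0
   vertex 0.4 3.4 1.4
   vertex 4.4 4.0 3.4
  endloop
 endfacet
 facet normal 0.613 0.509 -0.604
  outer loop
   vertex 2.2 3.8 1.0
   vertex 4.4 4.0 3.4
   vertex 3.6 1.4 0.4
  endloop
 endfacet
 facet normal -0.238 0.104 -0.966
  outer loop
   vertex 2.2 3.8 1.0
   vertex 2.6 1.0 0.6
   vertex 0.4 3.4 1.4
  endloop
 endfacet
 facet normal -0.235 0.104 -0.966
  outer loop
   vertex 2.2 3.8 1.0
   vertex 3.6 1.4 0.4
   vertex 2.6 1.0 0.6
  endloop
 endfacet
 facet normal -0.399 -0.266 0.878
  outer loop
   vertex 3.4 2.2 2.4
   vertex 4.4 4.0 3.4
   vertex 0.4 3.4 1.4
  endloop
 endfacet
 facet normal 0.748 -0.587 0.310
  outer loop
   vertex 3.4 2.2 2.4
   vertex 3.6 1.4 0.4
   vertex 4.4 4.0 3.4
  endloop
 endfacet
 facet normal 0.408 -0.833 0.374
  outer loop
   vertex 3.4 2.2 2.4
   vertex 2.6 1.0 0.6
   vertex 3.6 1.4 0.4
  endloop
 endfacet
 facet normal -0.648 -0.697 0.308
  outer loop
   vertex 2.0 2.0 1.6
   vertex 0.4 3.4 1.4
   vertex 2.6 1.0 0.6
  endloop
 endfacet
 facet normal -0.422 -0.364 0.830
  outer loop
   vertex 2.0 2.0 1.6
   vertex 3.4 2.2 2.4
   vertex 0.4 3.4 1.4
  endloop
 endfacet
 facet normal -0.241 -0.755 0.610
  outer loop
   vertex 2.0 2.0 1.6
   vertex 2.6 1.0 0.6
   vertex 3.4 2.2 2.4
  endloop
 endfacet
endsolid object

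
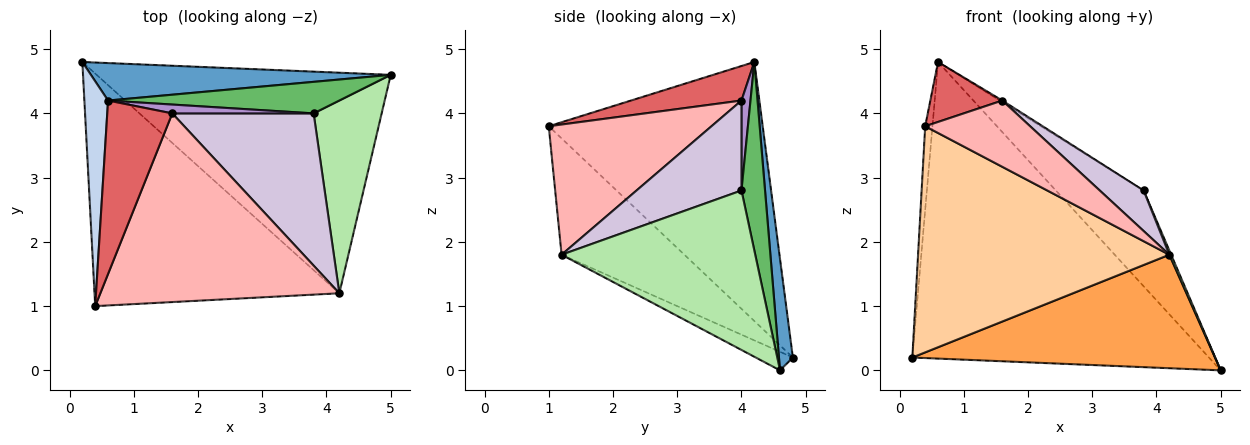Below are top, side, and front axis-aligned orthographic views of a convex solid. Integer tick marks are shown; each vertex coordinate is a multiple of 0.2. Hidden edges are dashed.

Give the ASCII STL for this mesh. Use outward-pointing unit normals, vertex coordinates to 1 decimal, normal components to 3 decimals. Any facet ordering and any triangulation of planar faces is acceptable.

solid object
 facet normal 0.047 0.991 0.125
  outer loop
   vertex 0.6 4.2 4.8
   vertex 5.0 4.6 0.0
   vertex 0.2 4.8 0.2
  endloop
 endfacet
 facet normal -0.995 0.034 0.091
  outer loop
   vertex 0.6 4.2 4.8
   vertex 0.2 4.8 0.2
   vertex 0.4 1.0 3.8
  endloop
 endfacet
 facet normal -0.056 -0.457 -0.888
  outer loop
   vertex 4.2 1.2 1.8
   vertex 0.2 4.8 0.2
   vertex 5.0 4.6 0.0
  endloop
 endfacet
 facet normal -0.322 -0.660 -0.679
  outer loop
   vertex 4.2 1.2 1.8
   vertex 0.4 1.0 3.8
   vertex 0.2 4.8 0.2
  endloop
 endfacet
 facet normal 0.247 0.920 0.303
  outer loop
   vertex 3.8 4.0 2.8
   vertex 5.0 4.6 0.0
   vertex 0.6 4.2 4.8
  endloop
 endfacet
 facet normal 0.920 -0.009 0.392
  outer loop
   vertex 3.8 4.0 2.8
   vertex 4.2 1.2 1.8
   vertex 5.0 4.6 0.0
  endloop
 endfacet
 facet normal 0.448 -0.292 0.845
  outer loop
   vertex 1.6 4.0 4.2
   vertex 0.6 4.2 4.8
   vertex 0.4 1.0 3.8
  endloop
 endfacet
 facet normal 0.457 -0.295 0.839
  outer loop
   vertex 1.6 4.0 4.2
   vertex 0.4 1.0 3.8
   vertex 4.2 1.2 1.8
  endloop
 endfacet
 facet normal 0.531 0.152 0.834
  outer loop
   vertex 1.6 4.0 4.2
   vertex 3.8 4.0 2.8
   vertex 0.6 4.2 4.8
  endloop
 endfacet
 facet normal 0.524 -0.219 0.823
  outer loop
   vertex 1.6 4.0 4.2
   vertex 4.2 1.2 1.8
   vertex 3.8 4.0 2.8
  endloop
 endfacet
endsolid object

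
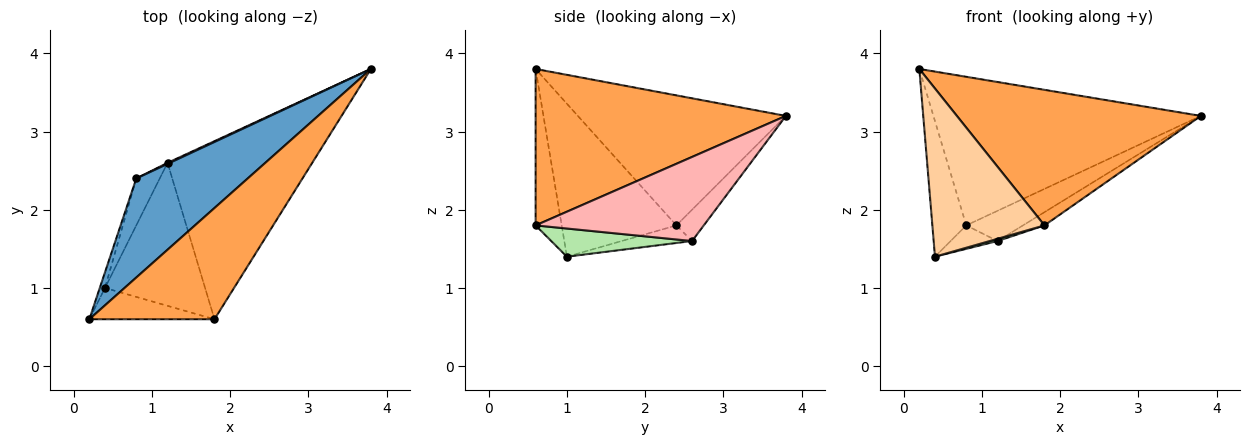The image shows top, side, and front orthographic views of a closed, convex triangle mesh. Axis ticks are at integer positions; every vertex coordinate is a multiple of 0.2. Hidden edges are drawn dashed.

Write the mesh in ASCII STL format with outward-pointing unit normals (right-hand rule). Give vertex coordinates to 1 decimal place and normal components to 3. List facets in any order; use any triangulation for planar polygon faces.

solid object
 facet normal -0.543 0.699 0.466
  outer loop
   vertex 0.8 2.4 1.8
   vertex 0.2 0.6 3.8
   vertex 3.8 3.8 3.2
  endloop
 endfacet
 facet normal -0.959 0.283 -0.033
  outer loop
   vertex 0.8 2.4 1.8
   vertex 0.4 1.0 1.4
   vertex 0.2 0.6 3.8
  endloop
 endfacet
 facet normal 0.621 -0.606 0.497
  outer loop
   vertex 1.8 0.6 1.8
   vertex 3.8 3.8 3.2
   vertex 0.2 0.6 3.8
  endloop
 endfacet
 facet normal -0.223 -0.958 -0.178
  outer loop
   vertex 1.8 0.6 1.8
   vertex 0.2 0.6 3.8
   vertex 0.4 1.0 1.4
  endloop
 endfacet
 facet normal -0.557 0.371 -0.743
  outer loop
   vertex 1.2 2.6 1.6
   vertex 0.4 1.0 1.4
   vertex 0.8 2.4 1.8
  endloop
 endfacet
 facet normal 0.271 -0.015 -0.963
  outer loop
   vertex 1.2 2.6 1.6
   vertex 1.8 0.6 1.8
   vertex 0.4 1.0 1.4
  endloop
 endfacet
 facet normal -0.435 0.900 0.031
  outer loop
   vertex 1.2 2.6 1.6
   vertex 0.8 2.4 1.8
   vertex 3.8 3.8 3.2
  endloop
 endfacet
 facet normal 0.501 0.064 -0.863
  outer loop
   vertex 1.2 2.6 1.6
   vertex 3.8 3.8 3.2
   vertex 1.8 0.6 1.8
  endloop
 endfacet
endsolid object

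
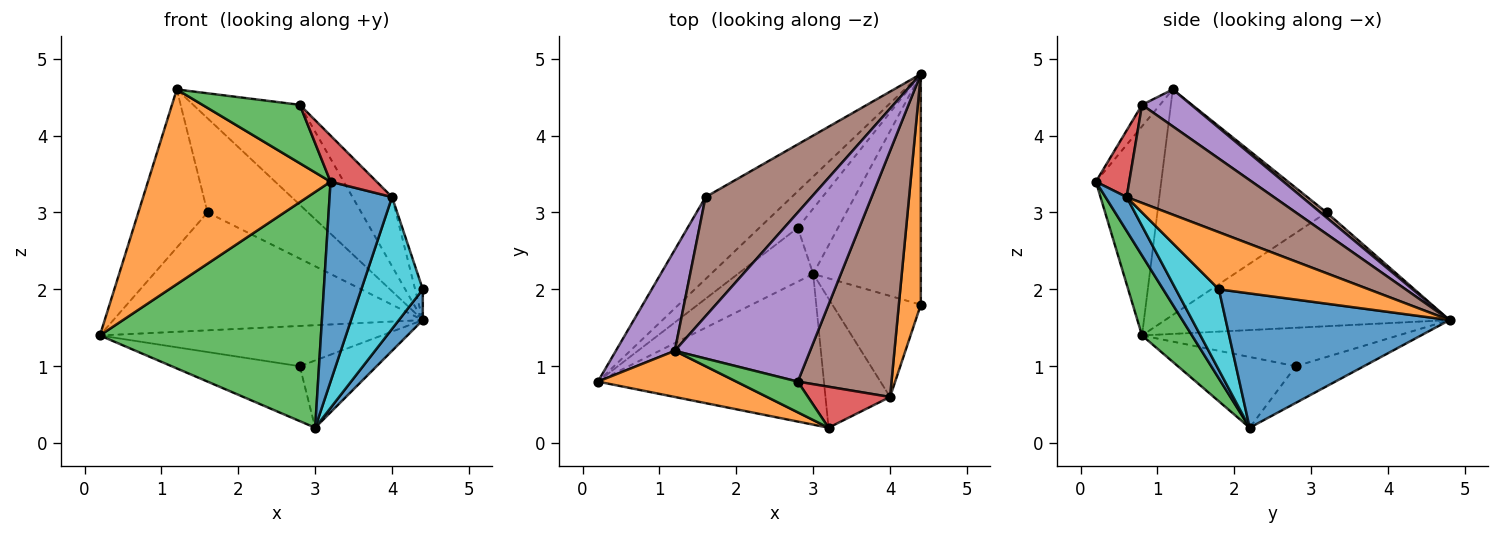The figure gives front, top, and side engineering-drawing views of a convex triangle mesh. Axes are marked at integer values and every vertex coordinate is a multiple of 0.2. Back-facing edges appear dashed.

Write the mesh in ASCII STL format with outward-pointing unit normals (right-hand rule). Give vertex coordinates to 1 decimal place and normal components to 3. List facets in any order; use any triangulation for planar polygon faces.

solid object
 facet normal 0.778 -0.083 -0.623
  outer loop
   vertex 3.0 2.2 0.2
   vertex 4.4 4.8 1.6
   vertex 4.4 1.8 2.0
  endloop
 endfacet
 facet normal -0.329 -0.919 0.218
  outer loop
   vertex 3.2 0.2 3.4
   vertex 1.2 1.2 4.6
   vertex 0.2 0.8 1.4
  endloop
 endfacet
 facet normal 0.187 -0.828 -0.529
  outer loop
   vertex 3.2 0.2 3.4
   vertex 0.2 0.8 1.4
   vertex 3.0 2.2 0.2
  endloop
 endfacet
 facet normal -0.602 0.655 -0.456
  outer loop
   vertex 1.6 3.2 3.0
   vertex 4.4 4.8 1.6
   vertex 0.2 0.8 1.4
  endloop
 endfacet
 facet normal -0.900 0.368 0.235
  outer loop
   vertex 1.6 3.2 3.0
   vertex 0.2 0.8 1.4
   vertex 1.2 1.2 4.6
  endloop
 endfacet
 facet normal 0.038 0.620 0.784
  outer loop
   vertex 1.6 3.2 3.0
   vertex 1.2 1.2 4.6
   vertex 4.4 4.8 1.6
  endloop
 endfacet
 facet normal -0.558 0.614 -0.558
  outer loop
   vertex 2.8 2.8 1.0
   vertex 0.2 0.8 1.4
   vertex 4.4 4.8 1.6
  endloop
 endfacet
 facet normal -0.549 0.597 -0.585
  outer loop
   vertex 2.8 2.8 1.0
   vertex 3.0 2.2 0.2
   vertex 0.2 0.8 1.4
  endloop
 endfacet
 facet normal -0.536 0.605 -0.588
  outer loop
   vertex 2.8 2.8 1.0
   vertex 4.4 4.8 1.6
   vertex 3.0 2.2 0.2
  endloop
 endfacet
 facet normal 0.486 -0.694 -0.532
  outer loop
   vertex 4.0 0.6 3.2
   vertex 3.0 2.2 0.2
   vertex 4.4 1.8 2.0
  endloop
 endfacet
 facet normal 0.273 -0.808 -0.522
  outer loop
   vertex 4.0 0.6 3.2
   vertex 3.2 0.2 3.4
   vertex 3.0 2.2 0.2
  endloop
 endfacet
 facet normal 0.932 0.048 0.359
  outer loop
   vertex 4.0 0.6 3.2
   vertex 4.4 1.8 2.0
   vertex 4.4 4.8 1.6
  endloop
 endfacet
 facet normal -0.161 -0.873 0.460
  outer loop
   vertex 2.8 0.8 4.4
   vertex 1.2 1.2 4.6
   vertex 3.2 0.2 3.4
  endloop
 endfacet
 facet normal 0.475 -0.658 0.585
  outer loop
   vertex 2.8 0.8 4.4
   vertex 3.2 0.2 3.4
   vertex 4.0 0.6 3.2
  endloop
 endfacet
 facet normal 0.229 0.495 0.838
  outer loop
   vertex 2.8 0.8 4.4
   vertex 4.4 4.8 1.6
   vertex 1.2 1.2 4.6
  endloop
 endfacet
 facet normal 0.710 0.191 0.678
  outer loop
   vertex 2.8 0.8 4.4
   vertex 4.0 0.6 3.2
   vertex 4.4 4.8 1.6
  endloop
 endfacet
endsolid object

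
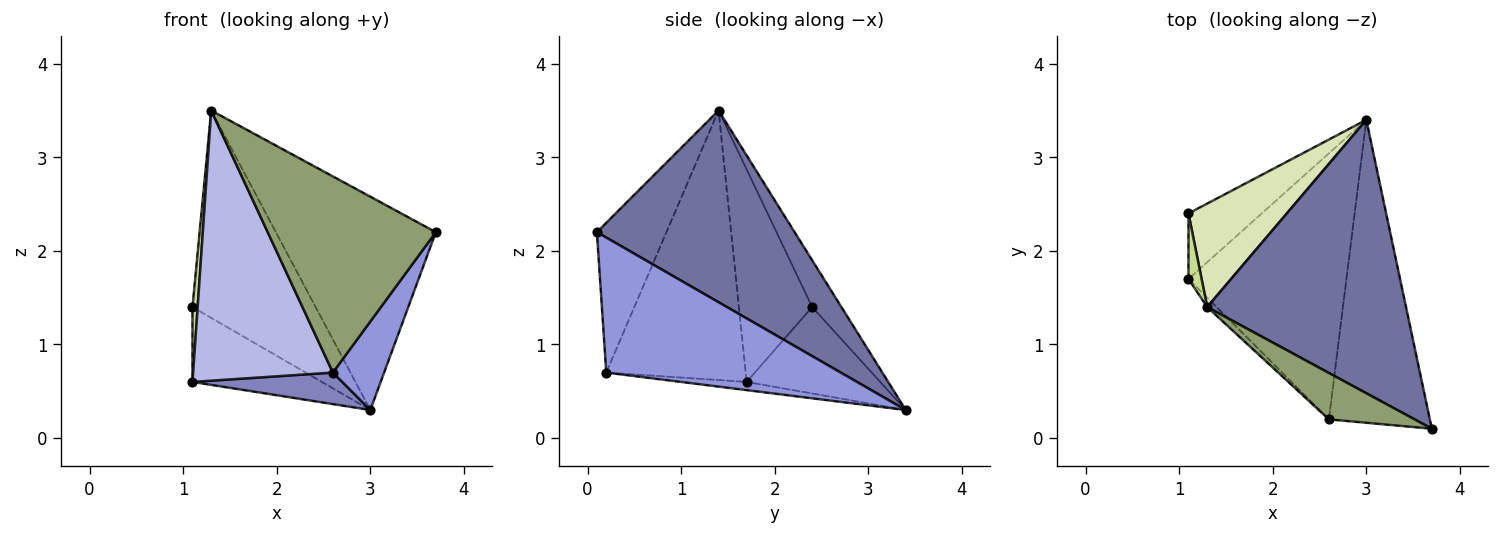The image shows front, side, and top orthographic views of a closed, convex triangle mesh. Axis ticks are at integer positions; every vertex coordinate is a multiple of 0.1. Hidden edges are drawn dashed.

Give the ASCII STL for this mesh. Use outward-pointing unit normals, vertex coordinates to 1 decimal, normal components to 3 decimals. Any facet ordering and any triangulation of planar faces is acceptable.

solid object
 facet normal 0.605 0.490 0.628
  outer loop
   vertex 1.3 1.4 3.5
   vertex 3.7 0.1 2.2
   vertex 3.0 3.4 0.3
  endloop
 endfacet
 facet normal -0.051 -0.118 -0.992
  outer loop
   vertex 2.6 0.2 0.7
   vertex 1.1 1.7 0.6
   vertex 3.0 3.4 0.3
  endloop
 endfacet
 facet normal 0.789 -0.172 -0.590
  outer loop
   vertex 2.6 0.2 0.7
   vertex 3.0 3.4 0.3
   vertex 3.7 0.1 2.2
  endloop
 endfacet
 facet normal -0.706 -0.708 -0.025
  outer loop
   vertex 2.6 0.2 0.7
   vertex 1.3 1.4 3.5
   vertex 1.1 1.7 0.6
  endloop
 endfacet
 facet normal -0.373 -0.903 0.214
  outer loop
   vertex 2.6 0.2 0.7
   vertex 3.7 0.1 2.2
   vertex 1.3 1.4 3.5
  endloop
 endfacet
 facet normal -0.614 0.594 -0.520
  outer loop
   vertex 1.1 2.4 1.4
   vertex 3.0 3.4 0.3
   vertex 1.1 1.7 0.6
  endloop
 endfacet
 facet normal -0.996 -0.070 0.061
  outer loop
   vertex 1.1 2.4 1.4
   vertex 1.1 1.7 0.6
   vertex 1.3 1.4 3.5
  endloop
 endfacet
 facet normal -0.208 0.875 0.437
  outer loop
   vertex 1.1 2.4 1.4
   vertex 1.3 1.4 3.5
   vertex 3.0 3.4 0.3
  endloop
 endfacet
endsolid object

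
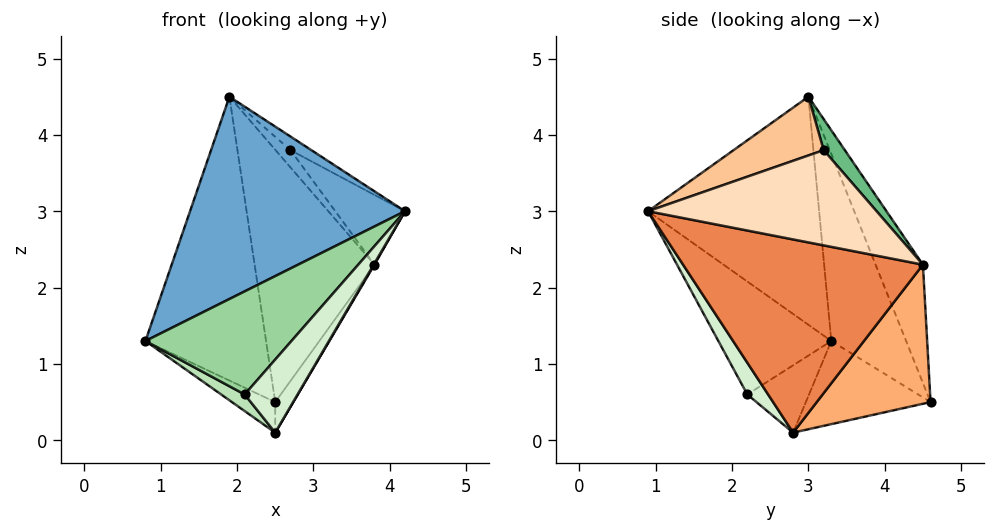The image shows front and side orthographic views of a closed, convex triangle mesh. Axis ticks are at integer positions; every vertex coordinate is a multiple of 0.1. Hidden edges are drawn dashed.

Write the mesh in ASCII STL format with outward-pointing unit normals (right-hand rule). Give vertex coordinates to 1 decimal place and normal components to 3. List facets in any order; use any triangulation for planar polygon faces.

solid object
 facet normal -0.617 -0.775 0.139
  outer loop
   vertex 1.9 3.0 4.5
   vertex 0.8 3.3 1.3
   vertex 4.2 0.9 3.0
  endloop
 endfacet
 facet normal -0.510 0.822 0.252
  outer loop
   vertex 1.9 3.0 4.5
   vertex 2.5 4.6 0.5
   vertex 0.8 3.3 1.3
  endloop
 endfacet
 facet normal -0.350 0.887 0.302
  outer loop
   vertex 3.8 4.5 2.3
   vertex 2.5 4.6 0.5
   vertex 1.9 3.0 4.5
  endloop
 endfacet
 facet normal -0.530 0.184 -0.828
  outer loop
   vertex 2.5 2.8 0.1
   vertex 0.8 3.3 1.3
   vertex 2.5 4.6 0.5
  endloop
 endfacet
 facet normal 0.862 -0.003 -0.507
  outer loop
   vertex 2.5 2.8 0.1
   vertex 3.8 4.5 2.3
   vertex 4.2 0.9 3.0
  endloop
 endfacet
 facet normal 0.807 0.128 -0.576
  outer loop
   vertex 2.5 2.8 0.1
   vertex 2.5 4.6 0.5
   vertex 3.8 4.5 2.3
  endloop
 endfacet
 facet normal 0.631 0.146 0.762
  outer loop
   vertex 2.7 3.2 3.8
   vertex 1.9 3.0 4.5
   vertex 4.2 0.9 3.0
  endloop
 endfacet
 facet normal 0.692 0.211 0.690
  outer loop
   vertex 2.7 3.2 3.8
   vertex 4.2 0.9 3.0
   vertex 3.8 4.5 2.3
  endloop
 endfacet
 facet normal 0.550 0.388 0.740
  outer loop
   vertex 2.7 3.2 3.8
   vertex 3.8 4.5 2.3
   vertex 1.9 3.0 4.5
  endloop
 endfacet
 facet normal -0.608 -0.787 0.106
  outer loop
   vertex 2.1 2.2 0.6
   vertex 4.2 0.9 3.0
   vertex 0.8 3.3 1.3
  endloop
 endfacet
 facet normal -0.606 -0.231 -0.762
  outer loop
   vertex 2.1 2.2 0.6
   vertex 0.8 3.3 1.3
   vertex 2.5 2.8 0.1
  endloop
 endfacet
 facet normal 0.282 -0.718 -0.636
  outer loop
   vertex 2.1 2.2 0.6
   vertex 2.5 2.8 0.1
   vertex 4.2 0.9 3.0
  endloop
 endfacet
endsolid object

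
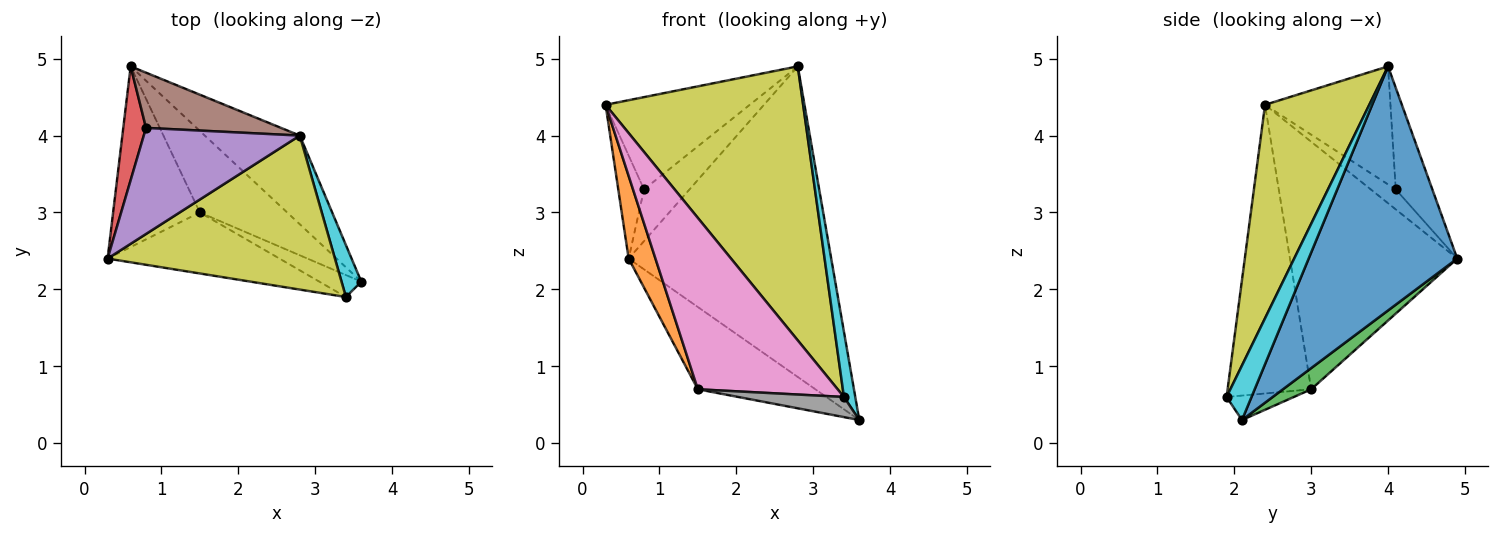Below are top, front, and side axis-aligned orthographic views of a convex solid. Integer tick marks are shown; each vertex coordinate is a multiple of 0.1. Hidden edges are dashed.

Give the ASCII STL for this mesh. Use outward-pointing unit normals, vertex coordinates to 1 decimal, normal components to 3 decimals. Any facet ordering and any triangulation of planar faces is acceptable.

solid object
 facet normal 0.576 0.786 -0.224
  outer loop
   vertex 2.8 4.0 4.9
   vertex 3.6 2.1 0.3
   vertex 0.6 4.9 2.4
  endloop
 endfacet
 facet normal -0.933 -0.150 -0.327
  outer loop
   vertex 1.5 3.0 0.7
   vertex 0.3 2.4 4.4
   vertex 0.6 4.9 2.4
  endloop
 endfacet
 facet normal 0.168 0.700 -0.694
  outer loop
   vertex 1.5 3.0 0.7
   vertex 0.6 4.9 2.4
   vertex 3.6 2.1 0.3
  endloop
 endfacet
 facet normal -0.546 0.562 0.621
  outer loop
   vertex 0.8 4.1 3.3
   vertex 0.6 4.9 2.4
   vertex 0.3 2.4 4.4
  endloop
 endfacet
 facet normal -0.496 0.570 0.655
  outer loop
   vertex 0.8 4.1 3.3
   vertex 0.3 2.4 4.4
   vertex 2.8 4.0 4.9
  endloop
 endfacet
 facet normal -0.482 0.599 0.640
  outer loop
   vertex 0.8 4.1 3.3
   vertex 2.8 4.0 4.9
   vertex 0.6 4.9 2.4
  endloop
 endfacet
 facet normal -0.491 -0.821 -0.292
  outer loop
   vertex 3.4 1.9 0.6
   vertex 0.3 2.4 4.4
   vertex 1.5 3.0 0.7
  endloop
 endfacet
 facet normal -0.395 -0.621 -0.677
  outer loop
   vertex 3.4 1.9 0.6
   vertex 1.5 3.0 0.7
   vertex 3.6 2.1 0.3
  endloop
 endfacet
 facet normal 0.418 -0.792 0.445
  outer loop
   vertex 3.4 1.9 0.6
   vertex 2.8 4.0 4.9
   vertex 0.3 2.4 4.4
  endloop
 endfacet
 facet normal 0.864 -0.394 0.313
  outer loop
   vertex 3.4 1.9 0.6
   vertex 3.6 2.1 0.3
   vertex 2.8 4.0 4.9
  endloop
 endfacet
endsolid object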